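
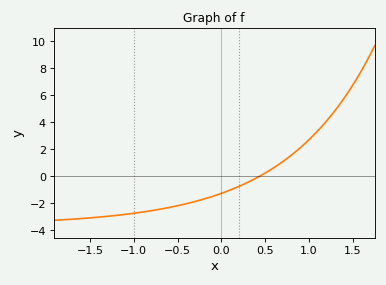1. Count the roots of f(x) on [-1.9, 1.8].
1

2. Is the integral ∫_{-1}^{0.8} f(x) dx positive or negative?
negative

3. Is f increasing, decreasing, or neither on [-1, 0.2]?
increasing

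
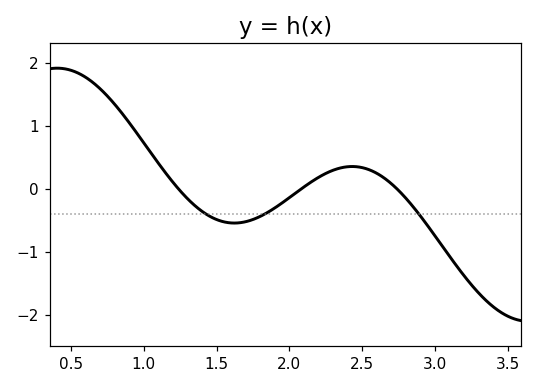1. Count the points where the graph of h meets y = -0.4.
3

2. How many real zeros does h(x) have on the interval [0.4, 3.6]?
3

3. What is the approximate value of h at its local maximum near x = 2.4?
0.4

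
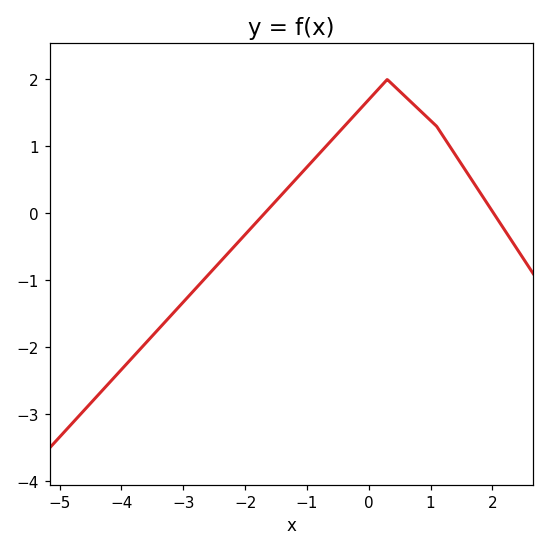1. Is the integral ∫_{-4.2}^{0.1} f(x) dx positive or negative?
negative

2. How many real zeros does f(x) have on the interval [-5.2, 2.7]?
2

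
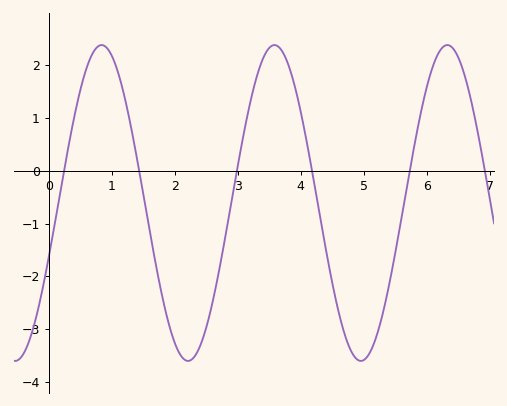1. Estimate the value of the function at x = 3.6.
2.4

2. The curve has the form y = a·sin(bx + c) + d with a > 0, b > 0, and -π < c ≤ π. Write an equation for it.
y = 2.99sin(2.3x - 0.35) - 0.61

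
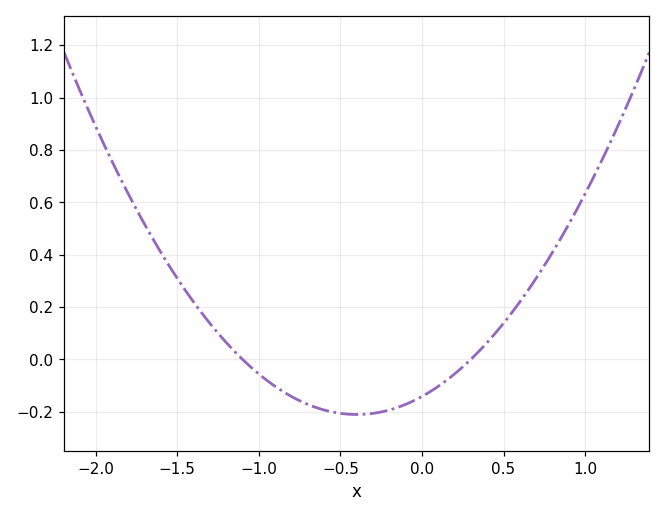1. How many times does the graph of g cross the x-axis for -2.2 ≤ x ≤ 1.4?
2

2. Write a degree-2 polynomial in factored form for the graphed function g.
y = 0.43(x + 1.1)(x - 0.3)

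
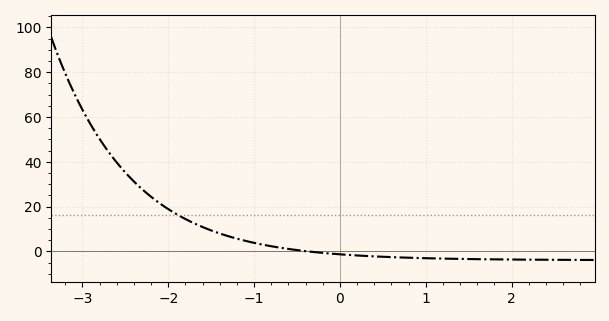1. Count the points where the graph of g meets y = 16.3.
1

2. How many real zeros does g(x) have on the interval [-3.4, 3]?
1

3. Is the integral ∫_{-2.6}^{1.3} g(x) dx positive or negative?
positive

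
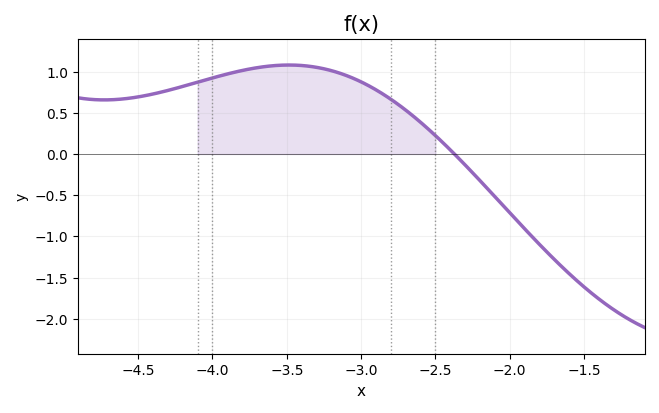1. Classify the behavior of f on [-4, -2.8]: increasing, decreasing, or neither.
neither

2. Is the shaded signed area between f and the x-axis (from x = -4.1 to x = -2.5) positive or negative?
positive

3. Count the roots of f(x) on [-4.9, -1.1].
1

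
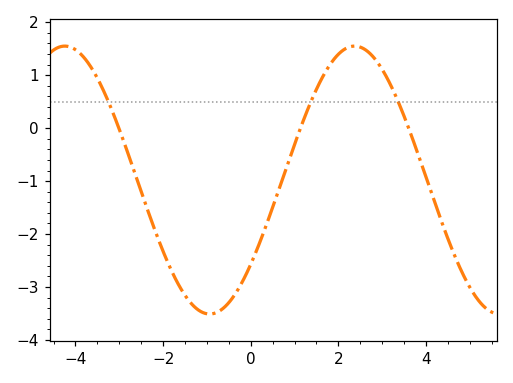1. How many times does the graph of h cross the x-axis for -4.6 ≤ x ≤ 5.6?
3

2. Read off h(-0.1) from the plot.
-2.75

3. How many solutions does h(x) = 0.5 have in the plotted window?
3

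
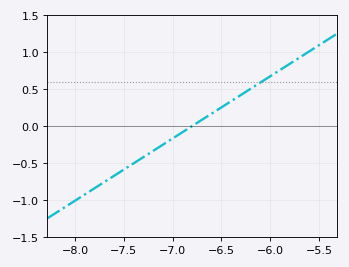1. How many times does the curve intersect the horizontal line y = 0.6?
1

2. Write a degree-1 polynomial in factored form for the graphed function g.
y = 0.84(x + 6.8)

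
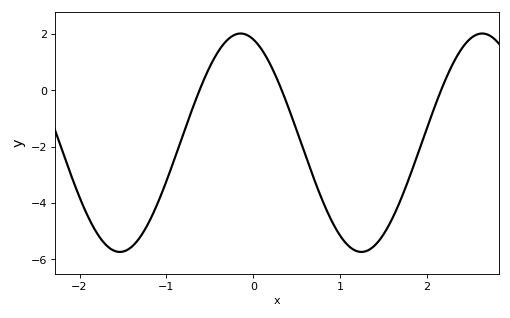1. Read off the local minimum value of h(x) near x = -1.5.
-5.8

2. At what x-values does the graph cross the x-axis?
-0.6, 0.3, 2.2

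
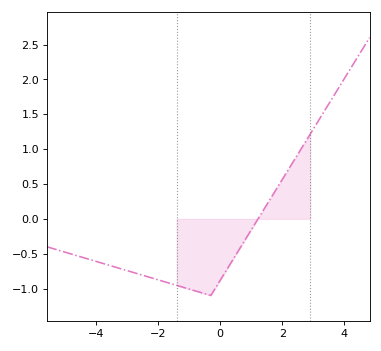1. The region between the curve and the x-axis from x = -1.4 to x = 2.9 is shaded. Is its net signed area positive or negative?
negative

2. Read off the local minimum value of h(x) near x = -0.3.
-1.1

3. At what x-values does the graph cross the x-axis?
1.22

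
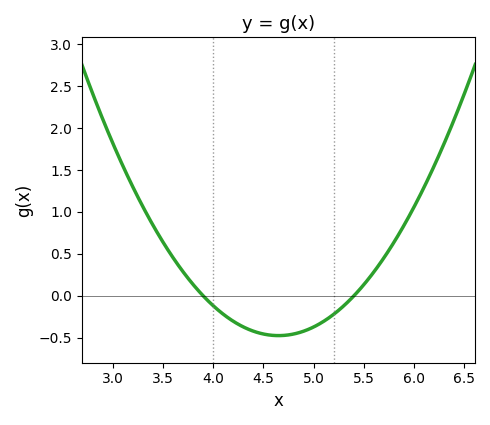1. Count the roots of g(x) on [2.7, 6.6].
2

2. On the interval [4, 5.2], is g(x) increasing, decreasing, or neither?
neither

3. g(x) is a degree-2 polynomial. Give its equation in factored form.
y = 0.84(x - 3.9)(x - 5.4)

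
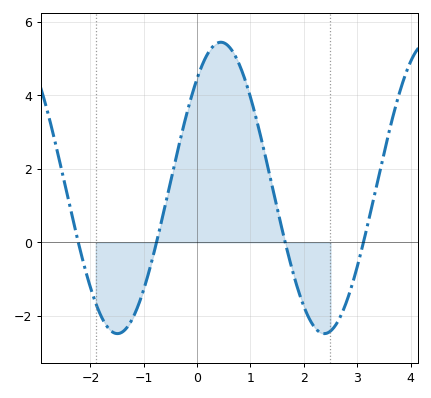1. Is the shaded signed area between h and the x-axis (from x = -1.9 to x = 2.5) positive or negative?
positive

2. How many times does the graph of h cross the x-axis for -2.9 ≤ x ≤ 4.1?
4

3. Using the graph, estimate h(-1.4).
-2.43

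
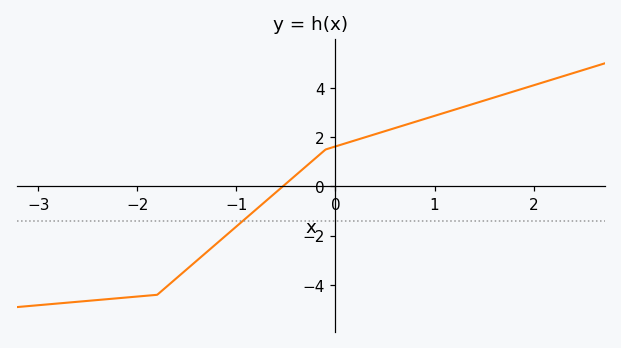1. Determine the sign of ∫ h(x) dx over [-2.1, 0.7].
negative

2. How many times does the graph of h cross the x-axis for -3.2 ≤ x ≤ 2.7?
1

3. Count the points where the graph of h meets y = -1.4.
1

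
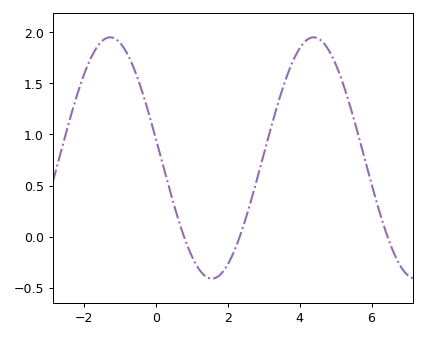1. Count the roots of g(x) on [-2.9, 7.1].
3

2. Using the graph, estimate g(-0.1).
1.09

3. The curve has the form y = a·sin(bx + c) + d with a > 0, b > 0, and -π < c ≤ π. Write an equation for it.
y = 1.18sin(1.11x + 2.98) + 0.77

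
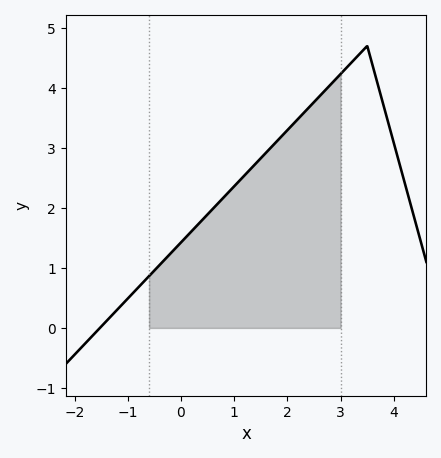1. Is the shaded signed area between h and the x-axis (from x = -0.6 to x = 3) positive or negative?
positive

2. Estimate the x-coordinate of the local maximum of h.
3.5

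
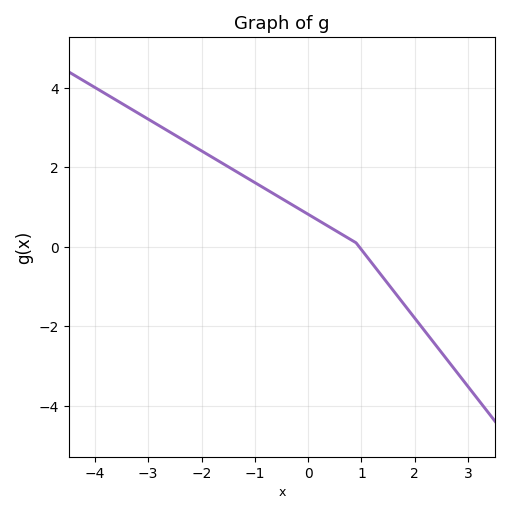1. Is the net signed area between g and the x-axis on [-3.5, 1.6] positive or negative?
positive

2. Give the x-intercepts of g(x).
1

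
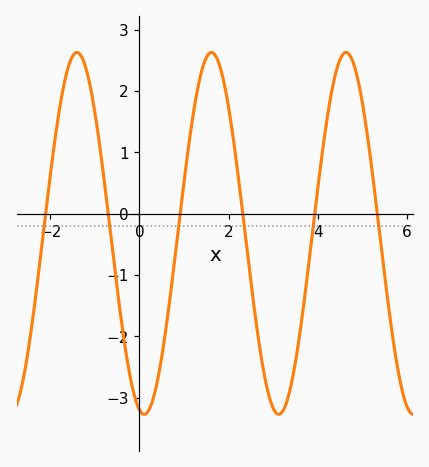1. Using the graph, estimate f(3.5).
-2.4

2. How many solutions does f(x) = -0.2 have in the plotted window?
6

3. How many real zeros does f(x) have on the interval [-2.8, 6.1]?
6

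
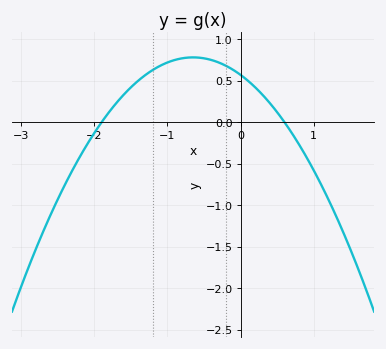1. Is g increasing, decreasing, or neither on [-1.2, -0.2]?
neither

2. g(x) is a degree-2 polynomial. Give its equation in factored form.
y = -0.5(x + 1.9)(x - 0.6)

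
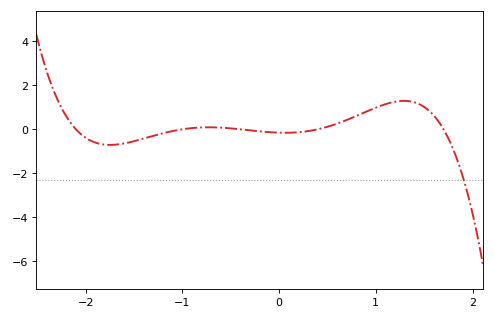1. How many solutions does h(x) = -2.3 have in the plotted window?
1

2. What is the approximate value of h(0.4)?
0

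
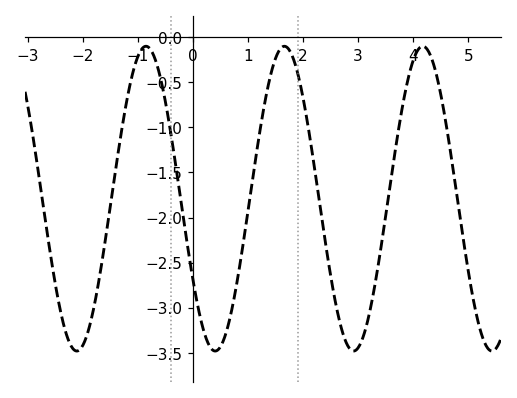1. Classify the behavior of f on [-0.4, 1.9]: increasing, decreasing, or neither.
neither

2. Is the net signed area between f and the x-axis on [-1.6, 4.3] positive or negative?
negative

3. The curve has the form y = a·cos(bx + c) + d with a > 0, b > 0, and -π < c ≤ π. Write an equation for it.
y = 1.69cos(2.5x + 2.13) - 1.79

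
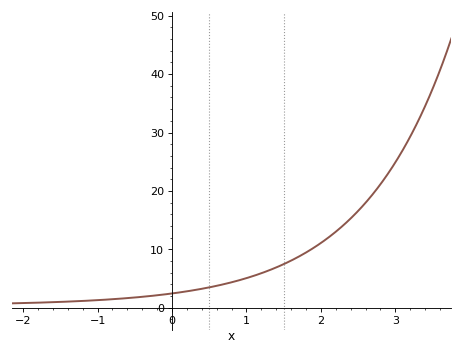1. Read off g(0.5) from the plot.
3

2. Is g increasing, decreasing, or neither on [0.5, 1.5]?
increasing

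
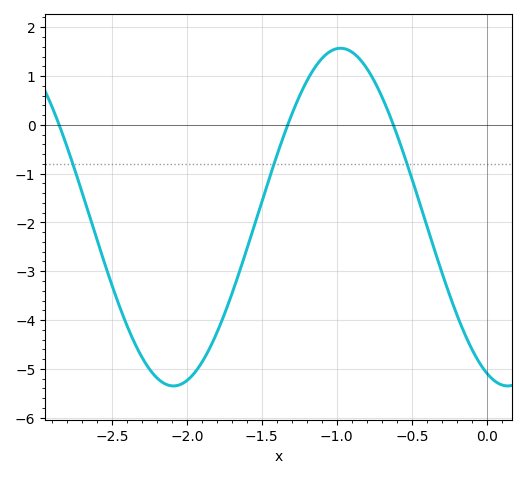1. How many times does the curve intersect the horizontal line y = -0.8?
3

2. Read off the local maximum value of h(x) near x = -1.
1.6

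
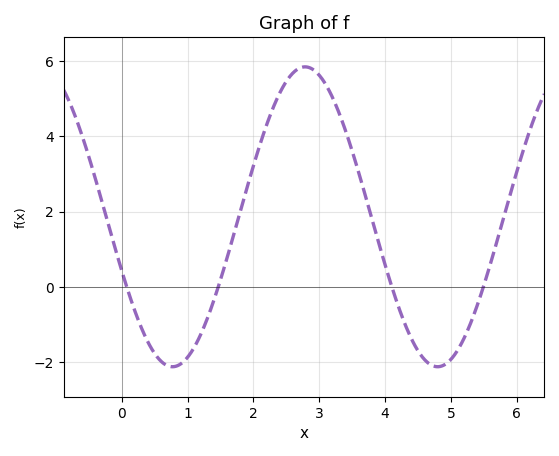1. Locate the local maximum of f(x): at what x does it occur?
2.8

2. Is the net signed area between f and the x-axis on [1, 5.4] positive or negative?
positive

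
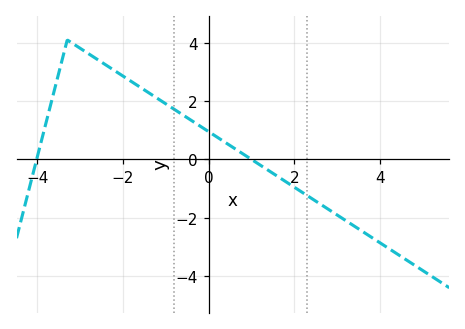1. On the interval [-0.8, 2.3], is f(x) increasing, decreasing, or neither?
decreasing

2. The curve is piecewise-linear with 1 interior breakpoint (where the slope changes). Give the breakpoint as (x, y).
(-3.3, 4.1)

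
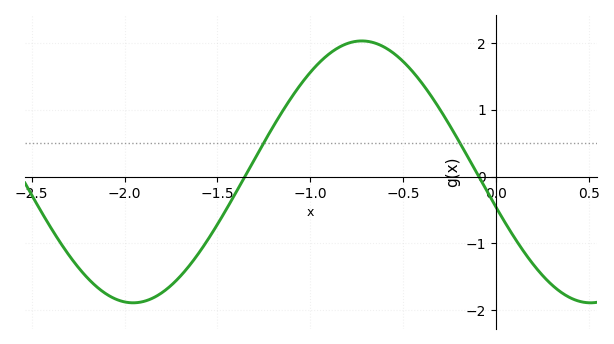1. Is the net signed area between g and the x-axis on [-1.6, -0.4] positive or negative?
positive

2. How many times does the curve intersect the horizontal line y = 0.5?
2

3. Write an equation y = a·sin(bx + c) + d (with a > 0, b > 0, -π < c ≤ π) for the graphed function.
y = 1.96sin(2.5x - 2.9) + 0.07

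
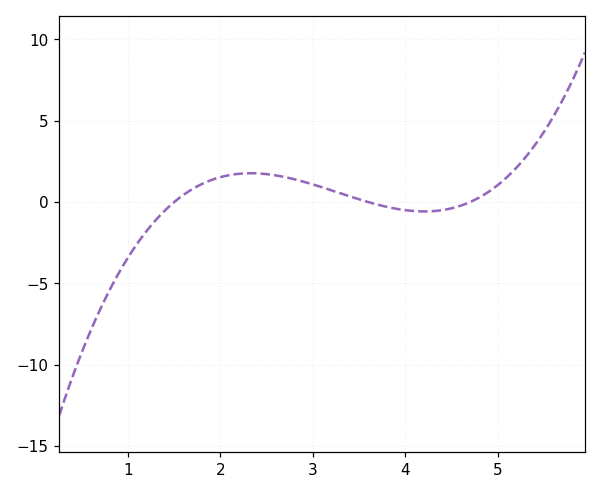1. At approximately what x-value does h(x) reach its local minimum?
4.2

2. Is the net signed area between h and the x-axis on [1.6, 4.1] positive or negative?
positive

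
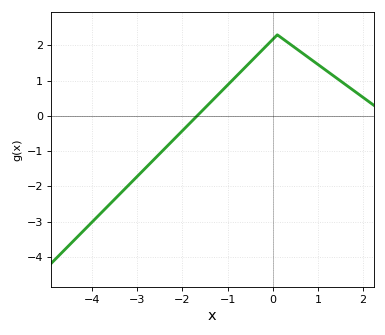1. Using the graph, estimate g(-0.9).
1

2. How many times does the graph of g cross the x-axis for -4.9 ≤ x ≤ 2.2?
1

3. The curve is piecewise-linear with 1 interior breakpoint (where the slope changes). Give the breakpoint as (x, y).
(0.1, 2.3)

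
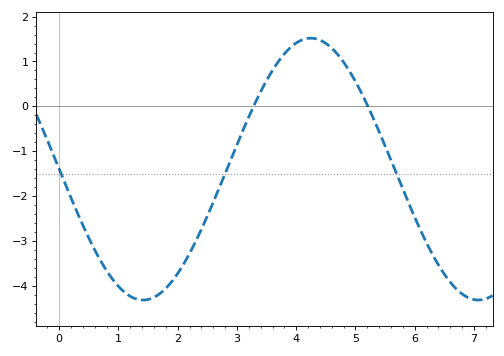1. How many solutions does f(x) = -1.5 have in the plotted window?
3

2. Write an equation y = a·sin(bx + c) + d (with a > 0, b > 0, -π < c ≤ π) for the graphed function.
y = 2.92sin(1.1x - 3.1) - 1.4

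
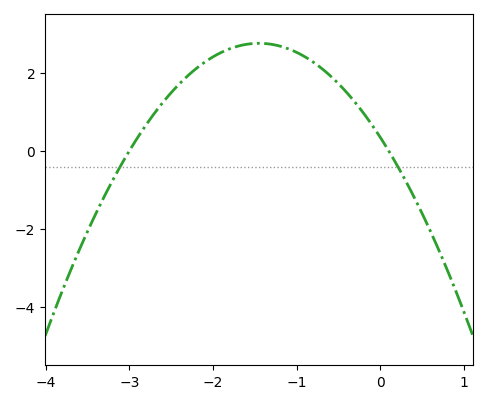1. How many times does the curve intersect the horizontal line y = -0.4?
2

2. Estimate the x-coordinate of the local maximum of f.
-1.4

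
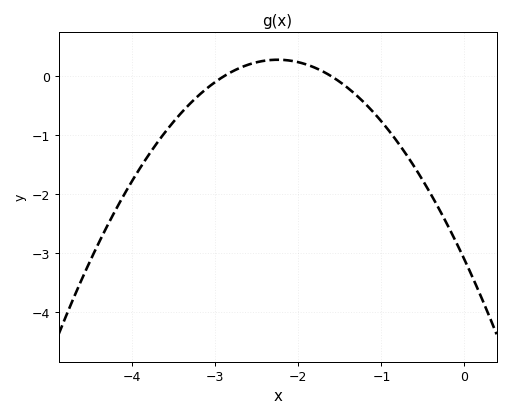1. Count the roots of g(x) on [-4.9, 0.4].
2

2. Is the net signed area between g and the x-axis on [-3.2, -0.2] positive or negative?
negative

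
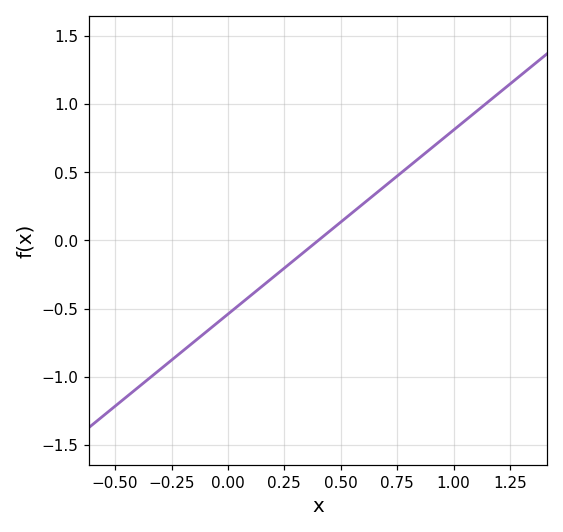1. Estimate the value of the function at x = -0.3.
-0.95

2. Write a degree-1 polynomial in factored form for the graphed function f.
y = 1.35(x - 0.4)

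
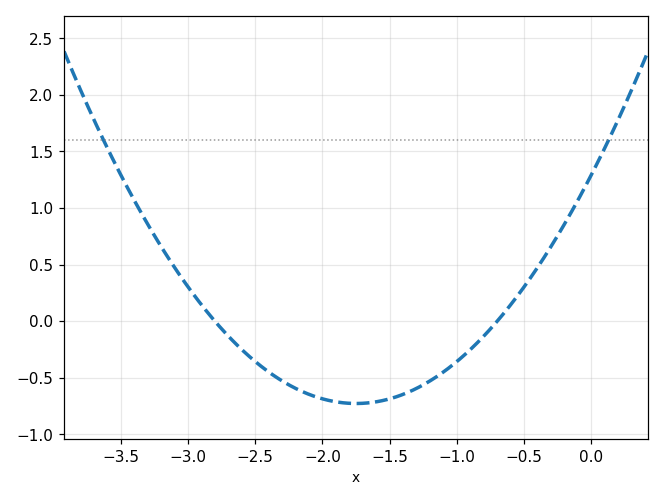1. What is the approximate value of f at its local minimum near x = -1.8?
-0.75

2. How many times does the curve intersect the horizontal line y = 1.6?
2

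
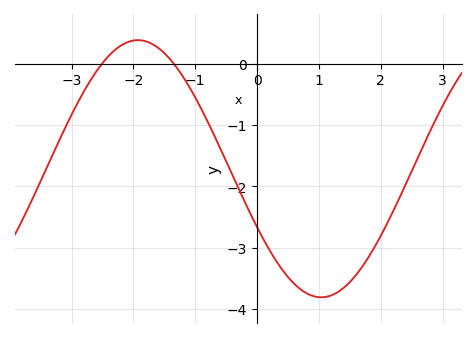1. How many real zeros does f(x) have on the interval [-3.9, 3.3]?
2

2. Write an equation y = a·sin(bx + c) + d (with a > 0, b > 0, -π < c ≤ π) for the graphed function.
y = 2.1sin(1.1x - 2.7) - 1.71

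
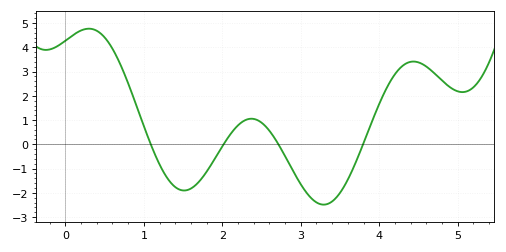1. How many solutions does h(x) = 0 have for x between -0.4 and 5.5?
4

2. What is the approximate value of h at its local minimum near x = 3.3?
-2.49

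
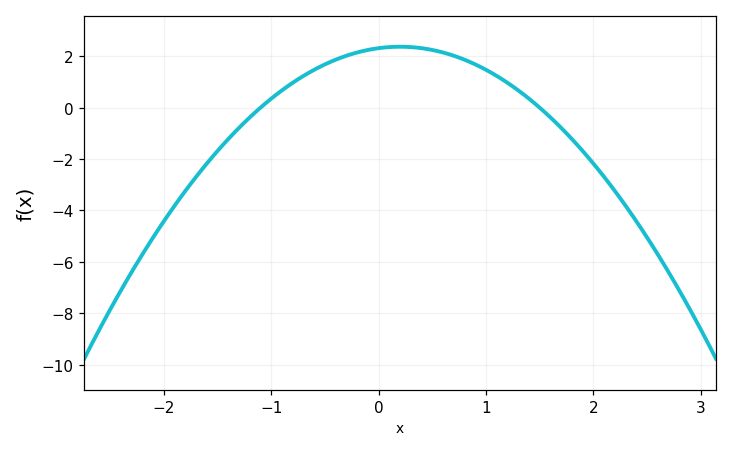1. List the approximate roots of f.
-1.1, 1.5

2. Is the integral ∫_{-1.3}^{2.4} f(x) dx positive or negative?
positive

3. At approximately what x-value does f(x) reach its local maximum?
0.2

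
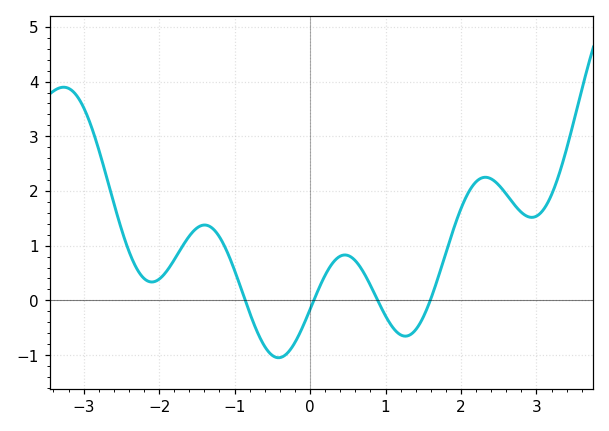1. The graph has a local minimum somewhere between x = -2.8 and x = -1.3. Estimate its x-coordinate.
-2.1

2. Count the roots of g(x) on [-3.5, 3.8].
4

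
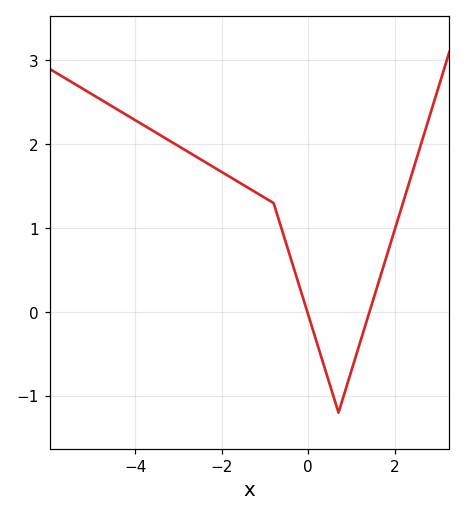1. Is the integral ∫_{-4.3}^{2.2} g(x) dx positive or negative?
positive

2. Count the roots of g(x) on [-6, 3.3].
2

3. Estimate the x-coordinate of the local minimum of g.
0.702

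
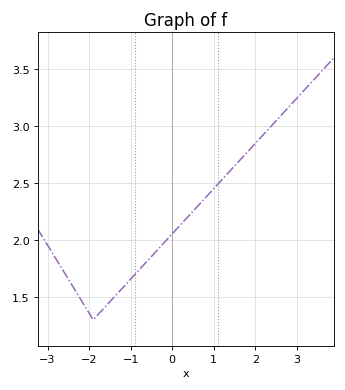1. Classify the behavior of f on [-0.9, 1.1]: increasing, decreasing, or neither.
increasing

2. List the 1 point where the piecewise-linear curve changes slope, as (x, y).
(-1.9, 1.3)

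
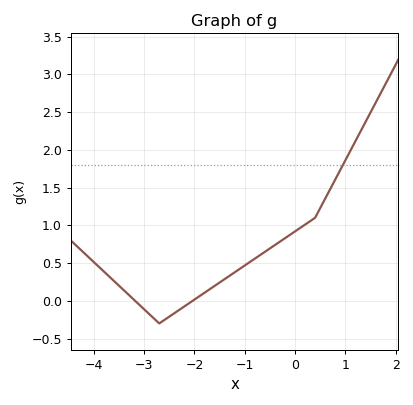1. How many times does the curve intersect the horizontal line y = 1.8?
1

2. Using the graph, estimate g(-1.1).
0.423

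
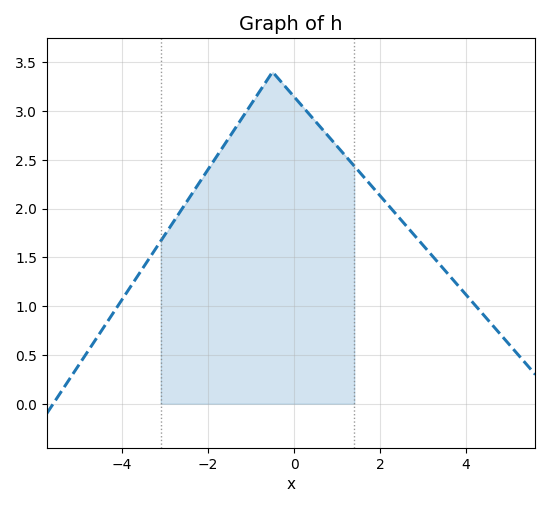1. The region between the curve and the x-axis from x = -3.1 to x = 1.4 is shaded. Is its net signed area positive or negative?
positive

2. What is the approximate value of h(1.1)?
2.59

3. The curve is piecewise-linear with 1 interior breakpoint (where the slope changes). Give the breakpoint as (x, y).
(-0.5, 3.4)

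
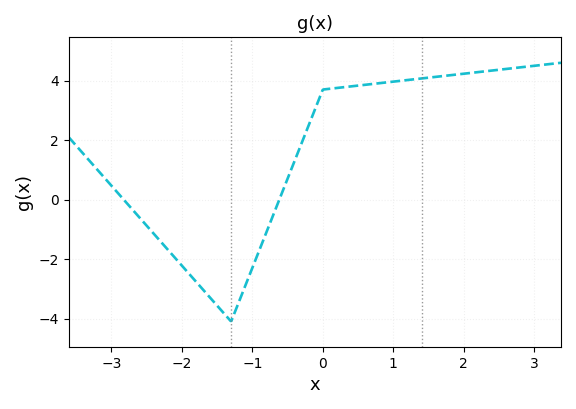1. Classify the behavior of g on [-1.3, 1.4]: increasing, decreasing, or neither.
increasing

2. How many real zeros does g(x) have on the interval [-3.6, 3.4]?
2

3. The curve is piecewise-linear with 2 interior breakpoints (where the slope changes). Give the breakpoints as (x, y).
(-1.3, -4.1); (0, 3.7)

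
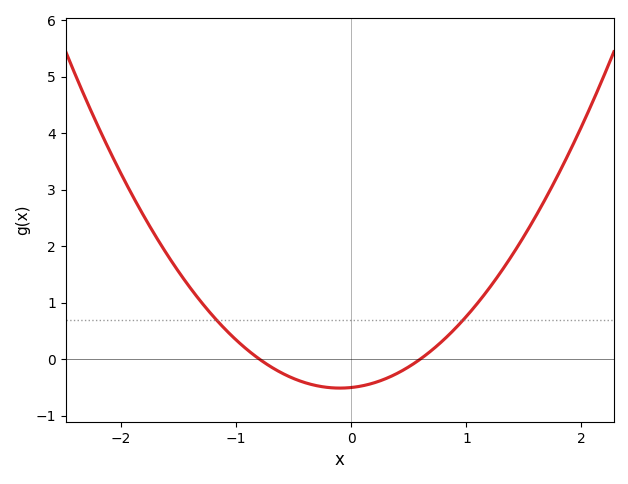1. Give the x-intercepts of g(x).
-0.8, 0.6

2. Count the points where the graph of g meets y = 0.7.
2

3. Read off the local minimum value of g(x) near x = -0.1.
-0.5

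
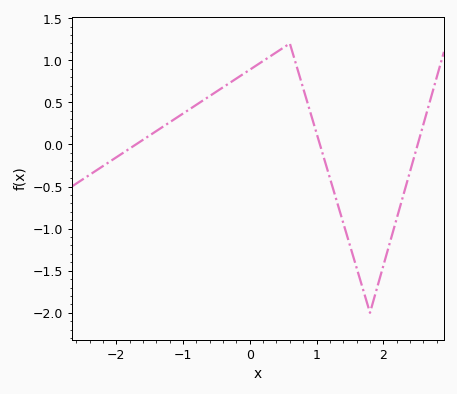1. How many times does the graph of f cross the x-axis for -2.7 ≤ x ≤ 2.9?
3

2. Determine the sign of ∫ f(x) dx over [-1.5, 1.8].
positive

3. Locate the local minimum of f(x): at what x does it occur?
1.8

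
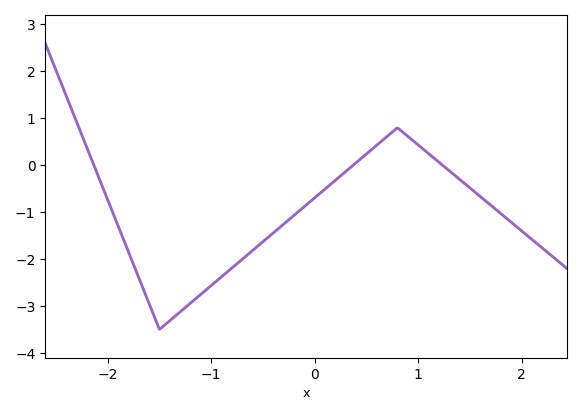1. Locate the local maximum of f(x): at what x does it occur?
0.8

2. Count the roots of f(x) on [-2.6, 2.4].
3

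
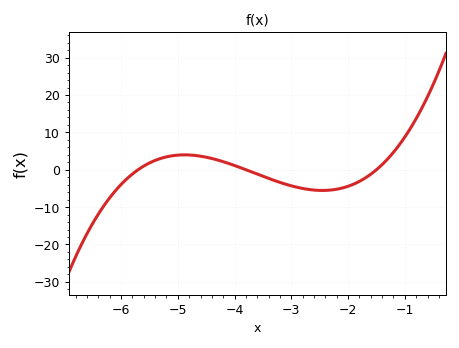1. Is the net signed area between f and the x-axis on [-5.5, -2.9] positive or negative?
positive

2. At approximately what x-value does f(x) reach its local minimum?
-2.5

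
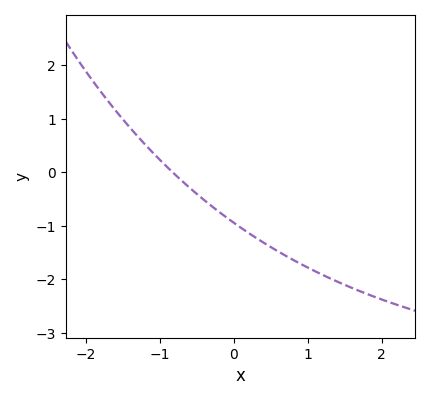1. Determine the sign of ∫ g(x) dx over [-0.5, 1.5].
negative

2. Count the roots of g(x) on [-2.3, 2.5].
1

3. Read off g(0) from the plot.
-0.9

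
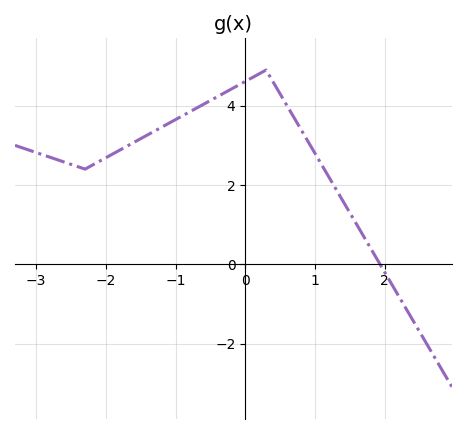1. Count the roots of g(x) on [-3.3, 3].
1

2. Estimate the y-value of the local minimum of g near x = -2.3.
2.4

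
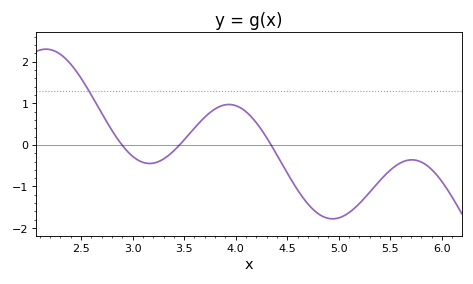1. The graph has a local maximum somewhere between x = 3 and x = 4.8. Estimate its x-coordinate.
3.94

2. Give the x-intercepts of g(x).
2.9, 3.46, 4.34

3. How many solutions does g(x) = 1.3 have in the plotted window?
1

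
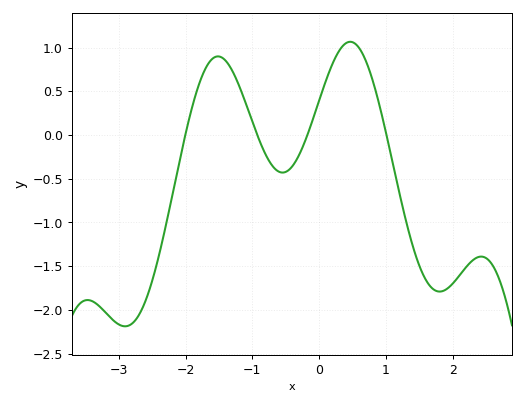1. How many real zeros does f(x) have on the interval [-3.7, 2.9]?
4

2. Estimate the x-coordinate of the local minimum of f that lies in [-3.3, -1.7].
-2.9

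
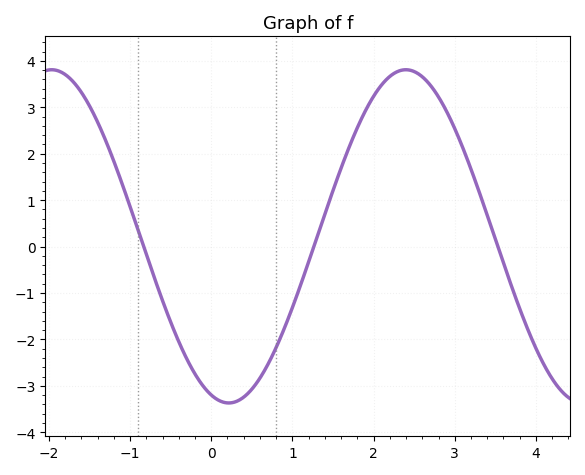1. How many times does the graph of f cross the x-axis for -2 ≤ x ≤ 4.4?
3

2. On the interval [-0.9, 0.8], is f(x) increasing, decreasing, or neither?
neither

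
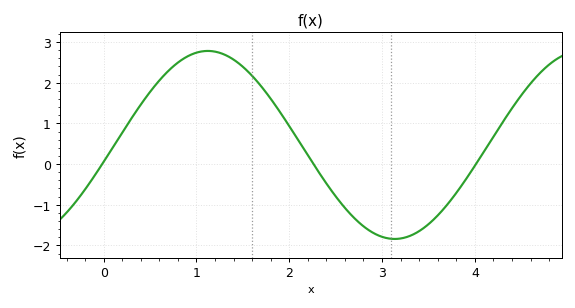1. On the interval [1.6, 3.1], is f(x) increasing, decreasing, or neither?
decreasing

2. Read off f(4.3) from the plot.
1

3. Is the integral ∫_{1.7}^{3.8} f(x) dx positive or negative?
negative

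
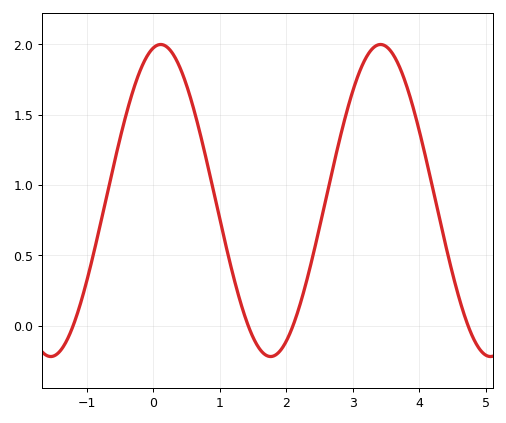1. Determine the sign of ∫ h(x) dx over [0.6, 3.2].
positive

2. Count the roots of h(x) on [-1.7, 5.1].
4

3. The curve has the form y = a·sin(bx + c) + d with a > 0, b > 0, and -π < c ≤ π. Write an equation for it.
y = 1.11sin(1.9x + 1.4) + 0.89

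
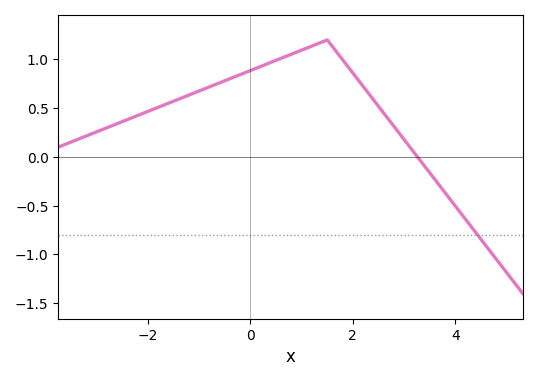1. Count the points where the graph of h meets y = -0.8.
1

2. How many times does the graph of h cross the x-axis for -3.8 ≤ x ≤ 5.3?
1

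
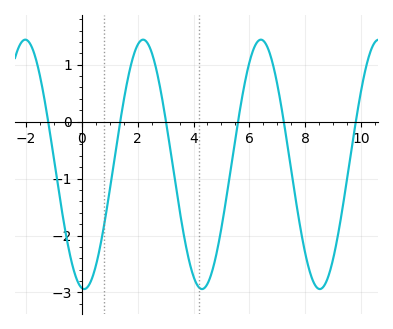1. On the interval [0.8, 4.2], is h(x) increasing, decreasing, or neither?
neither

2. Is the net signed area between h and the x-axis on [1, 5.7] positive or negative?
negative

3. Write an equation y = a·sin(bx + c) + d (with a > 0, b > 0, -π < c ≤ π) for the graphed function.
y = 2.19sin(1.49x - 1.7) - 0.75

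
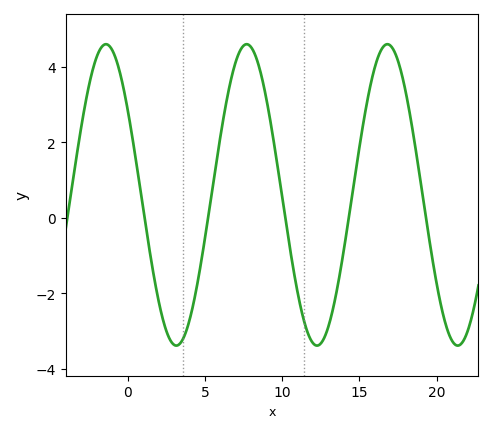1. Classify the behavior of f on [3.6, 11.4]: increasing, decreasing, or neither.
neither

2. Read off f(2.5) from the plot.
-2.99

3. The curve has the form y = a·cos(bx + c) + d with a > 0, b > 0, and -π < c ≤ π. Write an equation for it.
y = 3.99cos(0.69x + 0.97) + 0.61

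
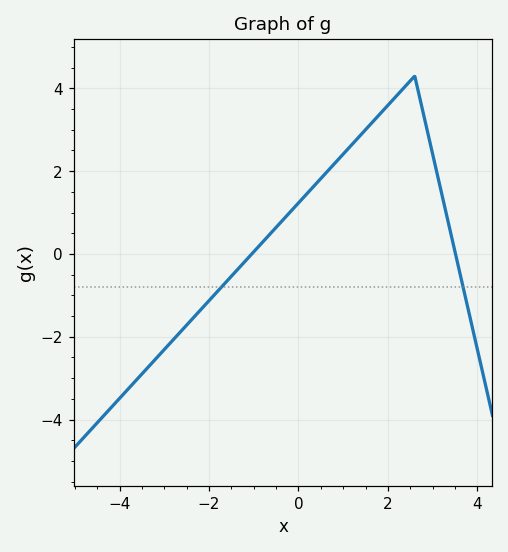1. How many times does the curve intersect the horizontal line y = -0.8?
2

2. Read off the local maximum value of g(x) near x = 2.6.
4.2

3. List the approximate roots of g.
-1, 3.6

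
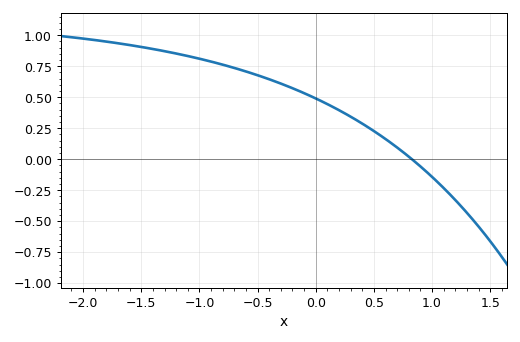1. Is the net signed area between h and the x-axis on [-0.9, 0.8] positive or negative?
positive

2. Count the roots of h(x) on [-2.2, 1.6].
1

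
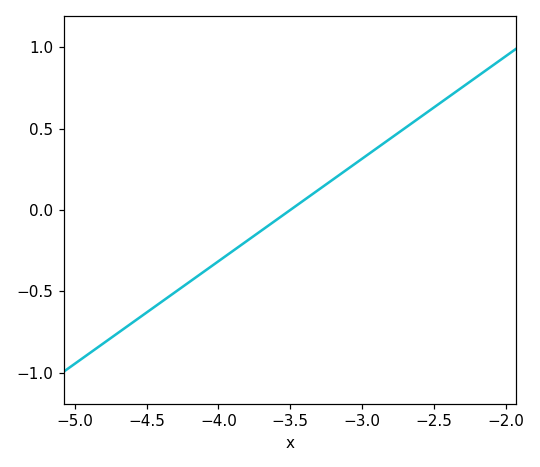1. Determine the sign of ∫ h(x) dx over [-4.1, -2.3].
positive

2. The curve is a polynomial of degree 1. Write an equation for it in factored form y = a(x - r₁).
y = 0.63(x + 3.5)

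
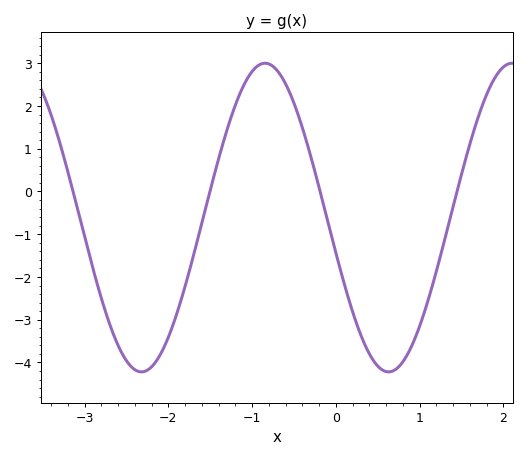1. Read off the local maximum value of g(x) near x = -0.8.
3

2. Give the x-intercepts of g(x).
-3.14, -1.5, -0.188, 1.45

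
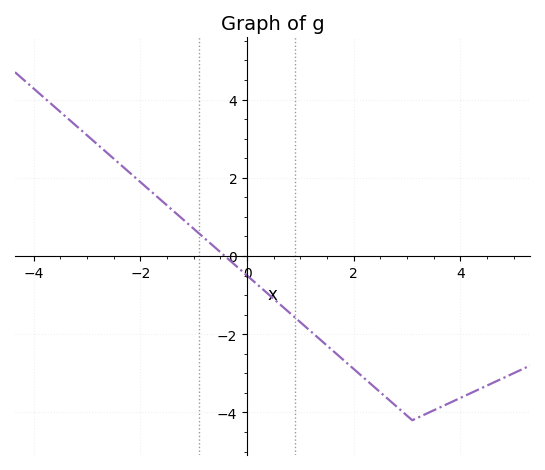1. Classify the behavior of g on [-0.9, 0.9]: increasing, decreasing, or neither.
decreasing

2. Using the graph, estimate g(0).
-0.498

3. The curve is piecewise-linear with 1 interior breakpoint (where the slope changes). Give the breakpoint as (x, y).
(3.1, -4.2)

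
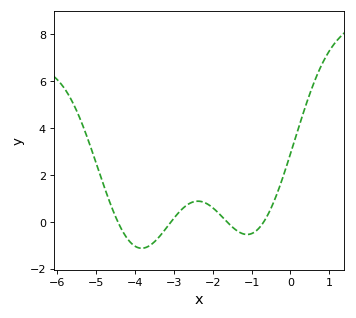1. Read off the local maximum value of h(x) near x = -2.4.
0.8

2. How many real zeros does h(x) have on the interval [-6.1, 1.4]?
4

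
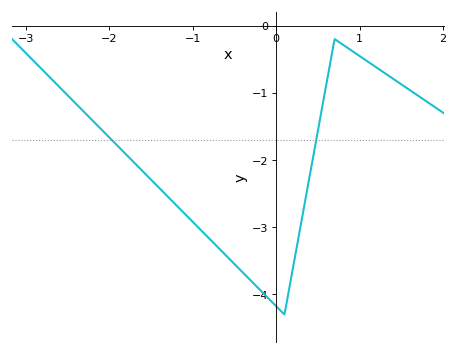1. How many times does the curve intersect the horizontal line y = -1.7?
2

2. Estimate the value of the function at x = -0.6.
-3.42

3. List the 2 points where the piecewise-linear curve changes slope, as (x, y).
(0.1, -4.3); (0.7, -0.2)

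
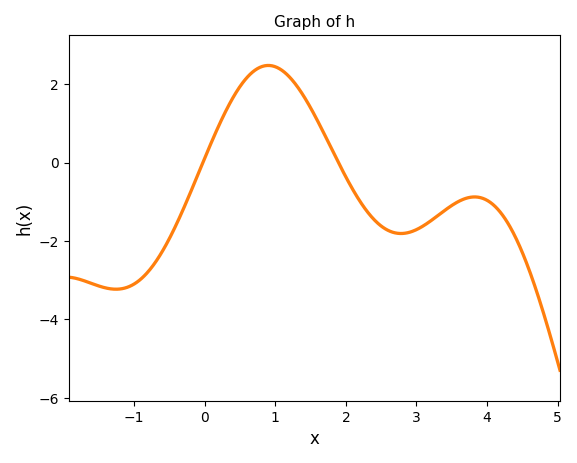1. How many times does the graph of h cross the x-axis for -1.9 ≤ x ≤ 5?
2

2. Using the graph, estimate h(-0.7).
-2.6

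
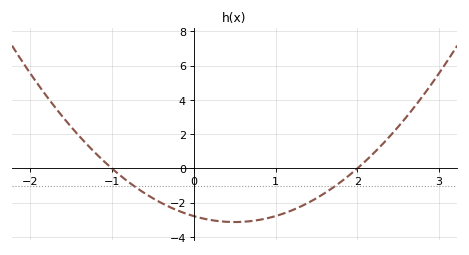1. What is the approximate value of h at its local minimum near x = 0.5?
-3.2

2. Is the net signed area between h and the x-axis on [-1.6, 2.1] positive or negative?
negative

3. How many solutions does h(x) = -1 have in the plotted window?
2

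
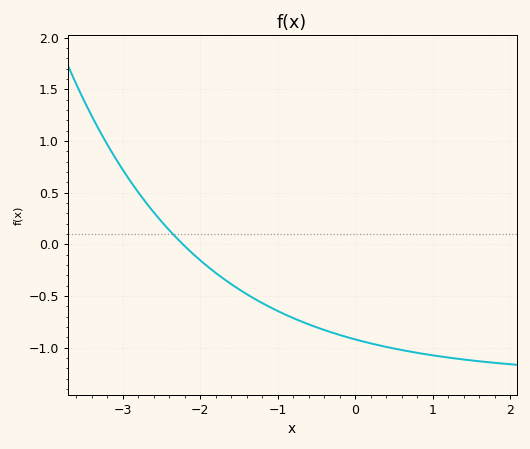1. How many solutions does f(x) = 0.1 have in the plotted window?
1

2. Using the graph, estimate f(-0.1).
-0.899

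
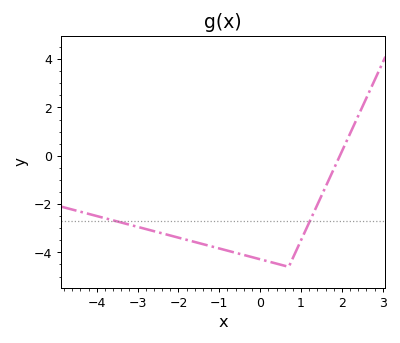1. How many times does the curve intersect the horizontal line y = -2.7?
2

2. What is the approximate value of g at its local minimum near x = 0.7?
-4.6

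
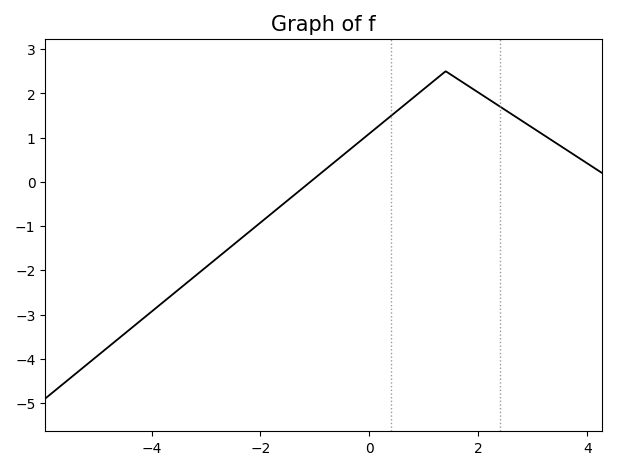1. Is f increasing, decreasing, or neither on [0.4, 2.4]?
neither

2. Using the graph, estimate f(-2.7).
-1.63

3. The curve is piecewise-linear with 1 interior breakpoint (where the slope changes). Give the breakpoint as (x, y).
(1.4, 2.5)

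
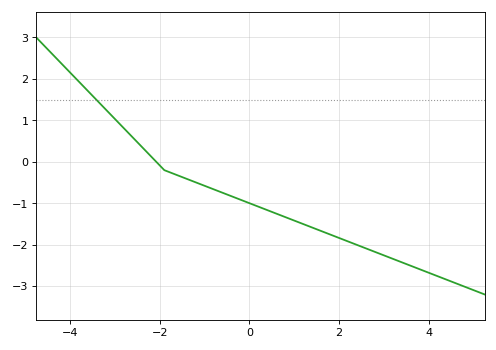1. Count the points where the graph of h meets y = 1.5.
1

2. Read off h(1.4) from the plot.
-1.58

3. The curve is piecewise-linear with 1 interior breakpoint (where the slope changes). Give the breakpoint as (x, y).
(-1.9, -0.2)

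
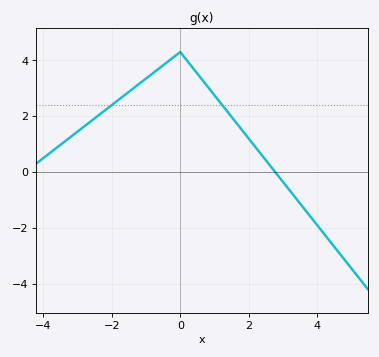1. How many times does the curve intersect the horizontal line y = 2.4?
2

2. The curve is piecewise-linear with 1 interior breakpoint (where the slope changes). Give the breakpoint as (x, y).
(0, 4.3)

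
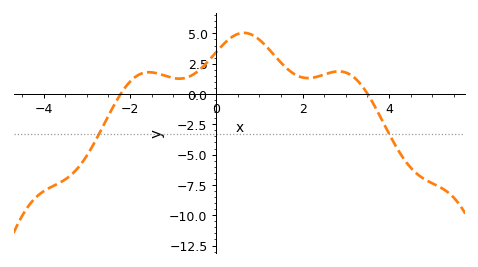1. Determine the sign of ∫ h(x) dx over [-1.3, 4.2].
positive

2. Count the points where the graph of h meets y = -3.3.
2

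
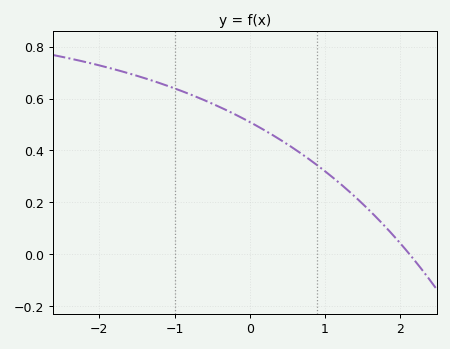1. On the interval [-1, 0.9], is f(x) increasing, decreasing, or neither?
decreasing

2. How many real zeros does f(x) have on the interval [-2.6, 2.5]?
1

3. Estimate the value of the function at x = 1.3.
0.24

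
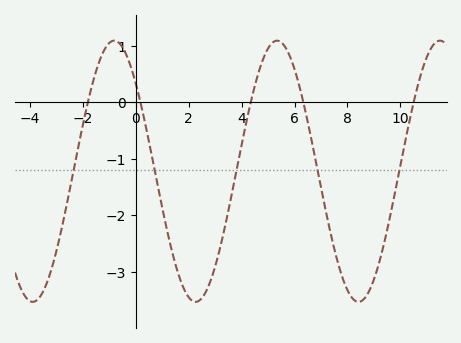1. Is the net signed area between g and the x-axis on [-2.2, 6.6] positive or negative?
negative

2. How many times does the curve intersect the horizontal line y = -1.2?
5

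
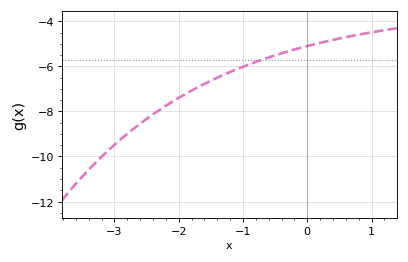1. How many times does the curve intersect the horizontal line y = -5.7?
1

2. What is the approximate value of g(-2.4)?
-8.2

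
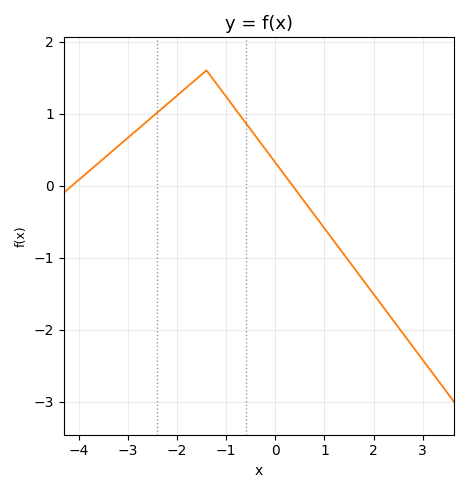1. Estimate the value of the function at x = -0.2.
0.503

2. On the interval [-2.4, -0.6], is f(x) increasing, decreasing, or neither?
neither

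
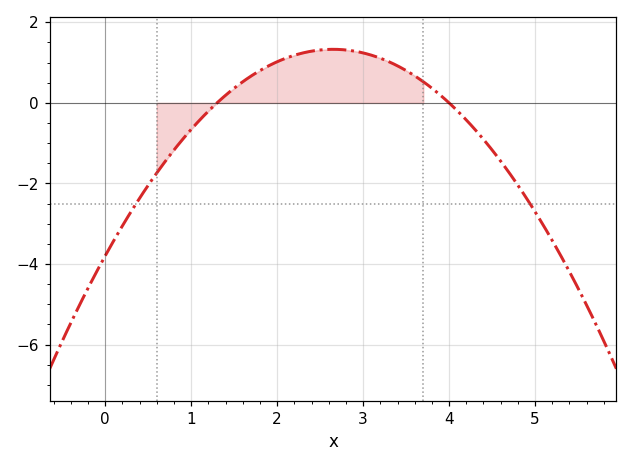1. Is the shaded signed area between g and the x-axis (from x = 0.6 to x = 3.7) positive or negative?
positive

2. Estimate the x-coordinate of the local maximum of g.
2.65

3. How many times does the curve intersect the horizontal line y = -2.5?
2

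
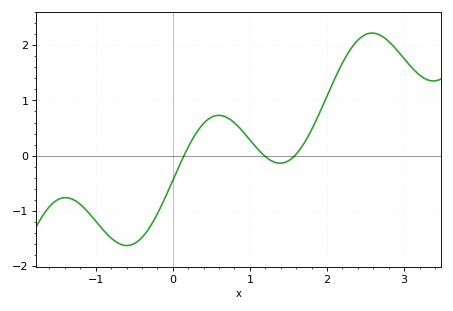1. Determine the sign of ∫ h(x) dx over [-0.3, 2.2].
positive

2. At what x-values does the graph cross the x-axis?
0.145, 1.19, 1.58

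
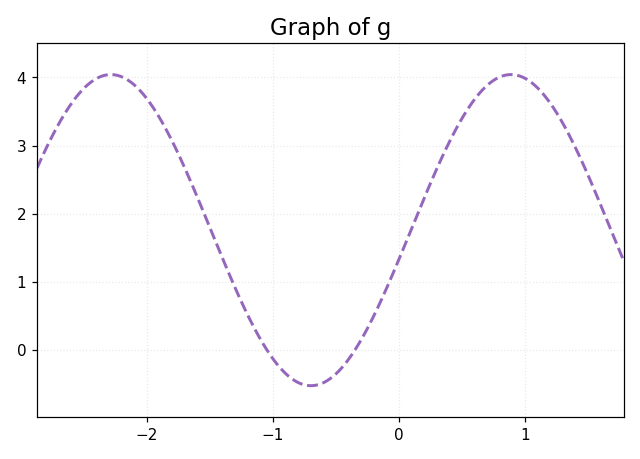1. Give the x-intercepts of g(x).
-1.04, -0.349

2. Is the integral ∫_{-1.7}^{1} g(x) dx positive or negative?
positive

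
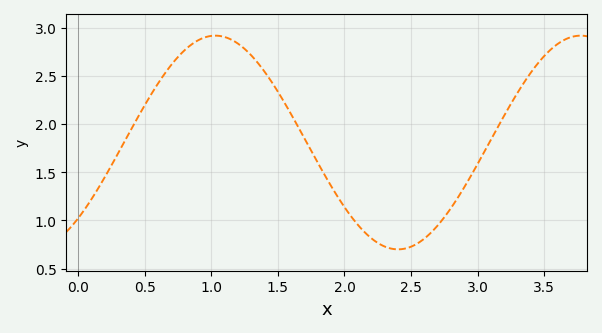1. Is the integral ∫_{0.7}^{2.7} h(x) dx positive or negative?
positive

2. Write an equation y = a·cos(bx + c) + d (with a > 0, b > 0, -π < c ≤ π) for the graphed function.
y = 1.11cos(2.3x - 2.4) + 1.81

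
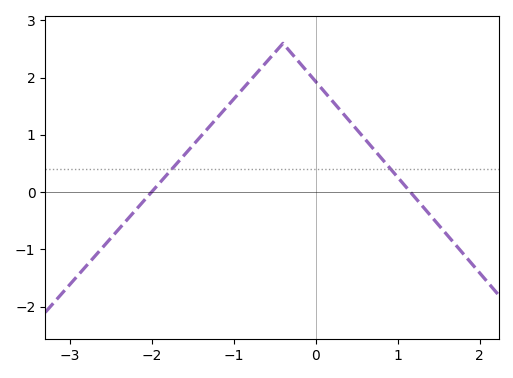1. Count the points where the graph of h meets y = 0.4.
2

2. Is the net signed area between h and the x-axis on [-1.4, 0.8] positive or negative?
positive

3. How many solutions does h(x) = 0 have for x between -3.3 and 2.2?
2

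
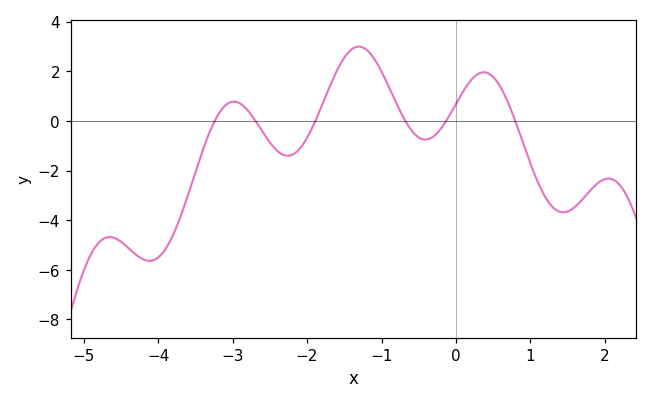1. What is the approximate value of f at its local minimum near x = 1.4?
-3.68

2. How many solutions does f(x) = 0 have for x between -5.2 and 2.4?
6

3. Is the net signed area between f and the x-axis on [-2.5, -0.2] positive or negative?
positive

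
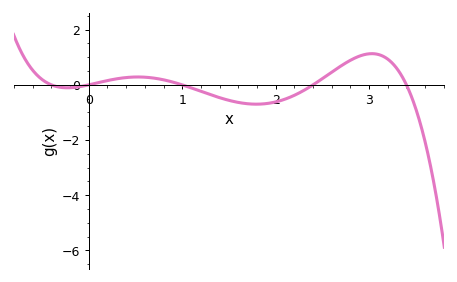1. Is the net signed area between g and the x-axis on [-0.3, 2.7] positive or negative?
negative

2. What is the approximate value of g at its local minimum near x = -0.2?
-0.2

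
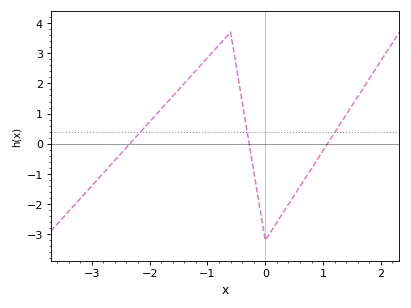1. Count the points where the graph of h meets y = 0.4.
3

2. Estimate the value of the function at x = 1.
-0.225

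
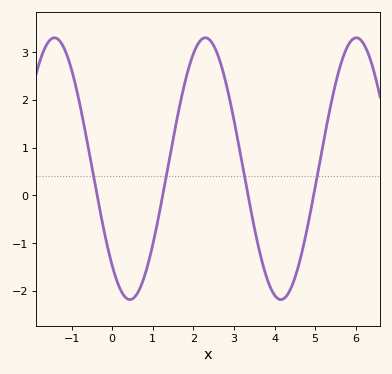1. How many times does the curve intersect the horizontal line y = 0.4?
4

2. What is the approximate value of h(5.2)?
1.1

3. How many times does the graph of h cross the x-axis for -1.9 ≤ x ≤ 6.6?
4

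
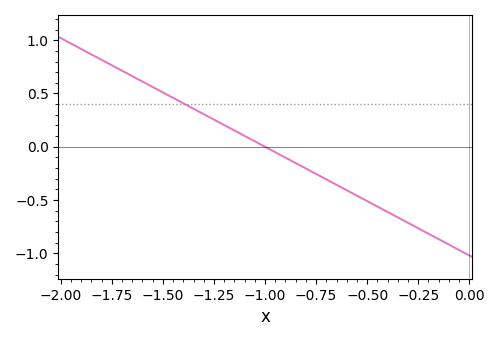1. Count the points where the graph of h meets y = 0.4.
1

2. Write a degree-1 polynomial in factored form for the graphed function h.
y = -1.02(x + 1)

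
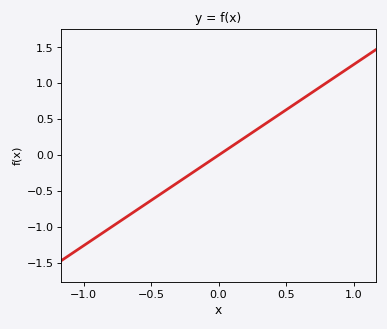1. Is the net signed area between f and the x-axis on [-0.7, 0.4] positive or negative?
negative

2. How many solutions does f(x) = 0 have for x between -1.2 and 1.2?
1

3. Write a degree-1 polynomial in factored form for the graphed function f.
y = 1.26(x - 0)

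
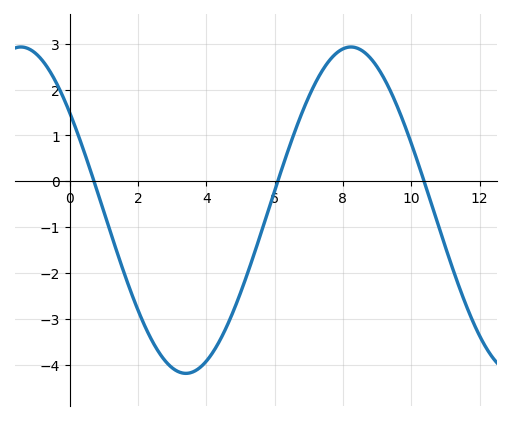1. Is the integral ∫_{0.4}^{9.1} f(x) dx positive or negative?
negative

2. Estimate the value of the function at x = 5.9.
-0.4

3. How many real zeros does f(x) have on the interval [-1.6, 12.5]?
3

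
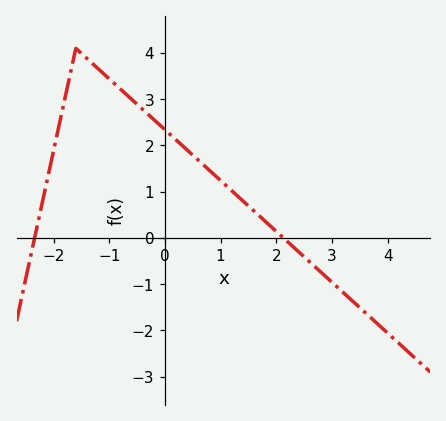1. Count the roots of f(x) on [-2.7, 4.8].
2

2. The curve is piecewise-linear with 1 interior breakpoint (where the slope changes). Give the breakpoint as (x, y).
(-1.6, 4.1)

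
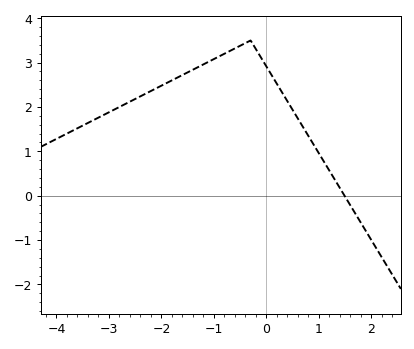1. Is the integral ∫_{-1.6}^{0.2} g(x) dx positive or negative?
positive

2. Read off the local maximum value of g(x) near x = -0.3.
3.5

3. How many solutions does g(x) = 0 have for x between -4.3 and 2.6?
1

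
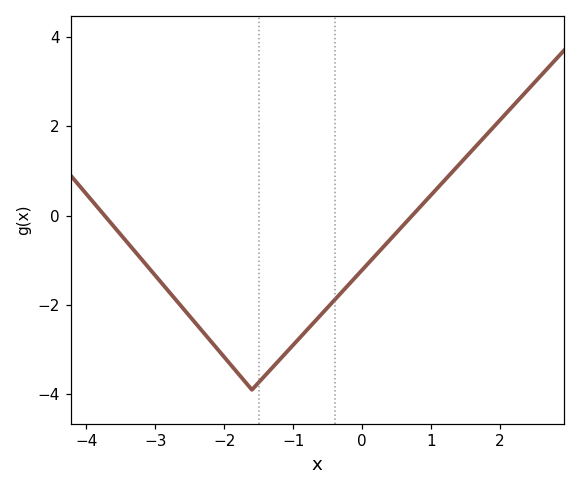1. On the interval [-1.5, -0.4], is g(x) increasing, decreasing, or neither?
increasing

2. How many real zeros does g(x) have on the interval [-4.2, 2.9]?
2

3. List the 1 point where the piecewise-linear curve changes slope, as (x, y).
(-1.6, -3.9)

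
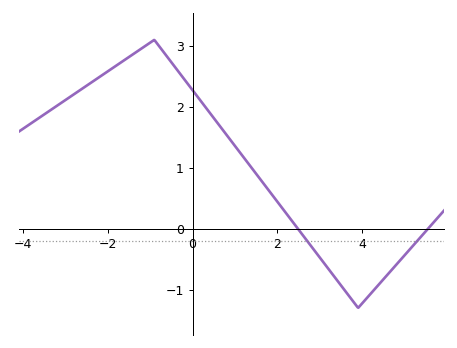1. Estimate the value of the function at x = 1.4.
1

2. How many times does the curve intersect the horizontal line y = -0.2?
2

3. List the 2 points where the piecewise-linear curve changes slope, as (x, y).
(-0.9, 3.1); (3.9, -1.3)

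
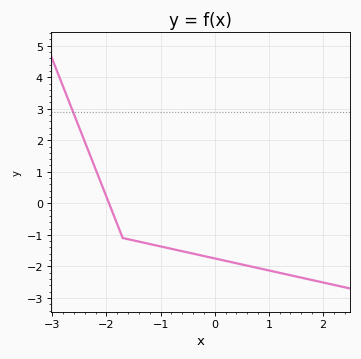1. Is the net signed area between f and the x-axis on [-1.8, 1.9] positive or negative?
negative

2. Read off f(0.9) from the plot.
-2.1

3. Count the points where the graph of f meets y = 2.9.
1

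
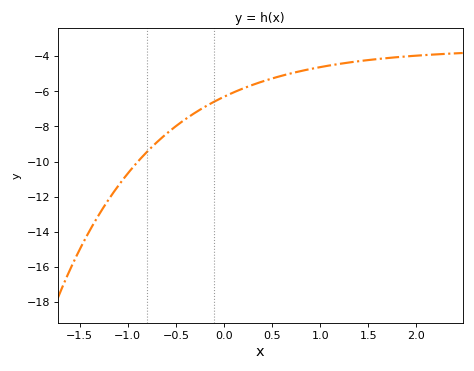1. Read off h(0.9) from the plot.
-4.8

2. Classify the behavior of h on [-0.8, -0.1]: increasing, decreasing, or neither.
increasing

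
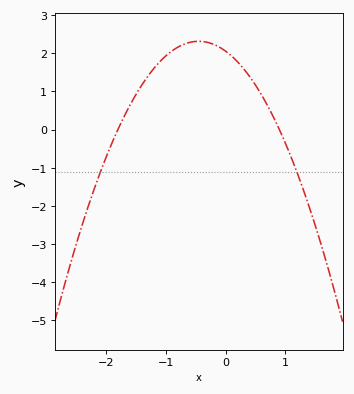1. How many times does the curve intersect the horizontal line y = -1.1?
2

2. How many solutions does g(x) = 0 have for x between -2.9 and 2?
2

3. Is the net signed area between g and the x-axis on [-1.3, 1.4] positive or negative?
positive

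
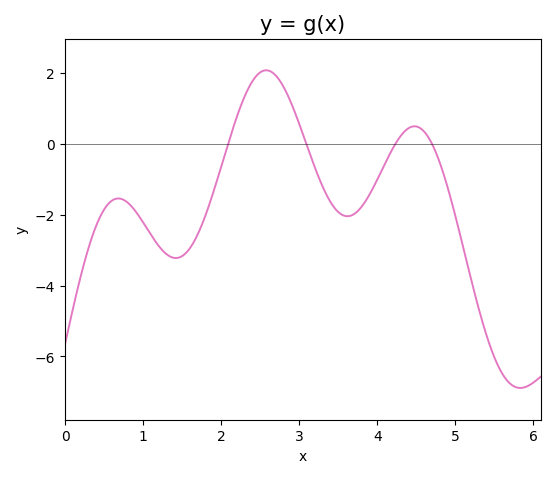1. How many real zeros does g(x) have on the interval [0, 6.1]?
4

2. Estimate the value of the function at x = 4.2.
-0.132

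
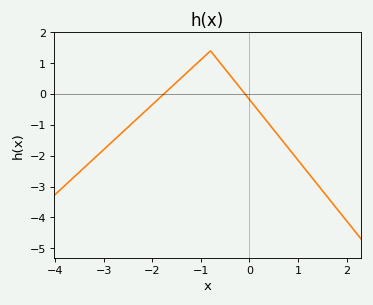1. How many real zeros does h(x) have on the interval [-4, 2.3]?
2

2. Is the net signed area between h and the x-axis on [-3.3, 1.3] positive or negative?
negative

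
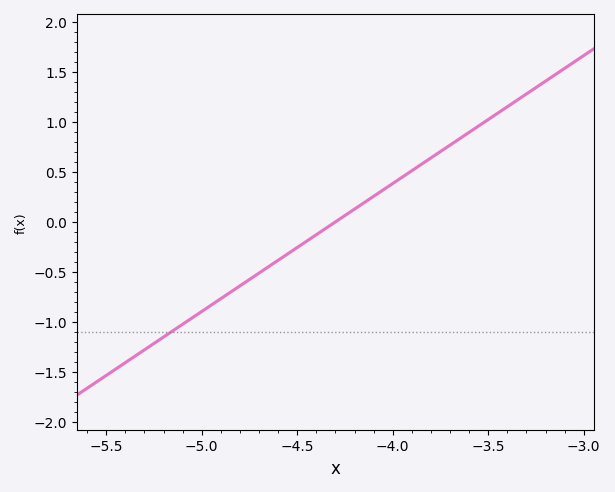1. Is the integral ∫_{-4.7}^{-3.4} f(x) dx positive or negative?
positive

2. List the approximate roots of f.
-4.3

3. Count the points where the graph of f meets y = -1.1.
1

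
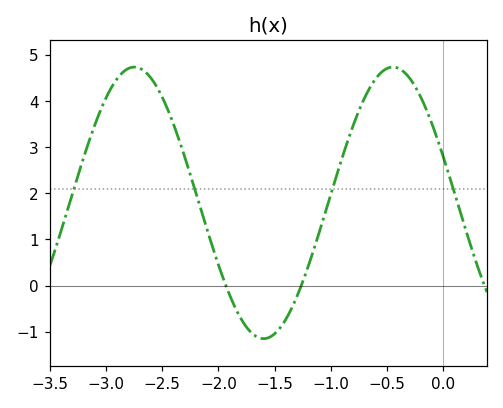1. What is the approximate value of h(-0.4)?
4.71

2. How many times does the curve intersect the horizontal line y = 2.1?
4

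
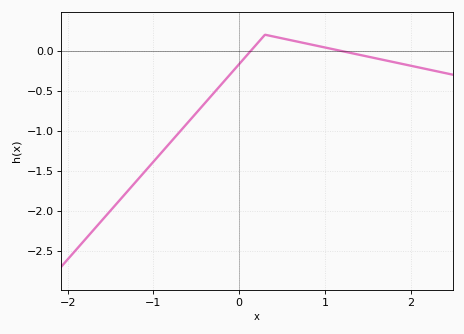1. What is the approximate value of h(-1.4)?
-1.9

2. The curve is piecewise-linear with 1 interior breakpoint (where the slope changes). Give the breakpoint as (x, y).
(0.3, 0.2)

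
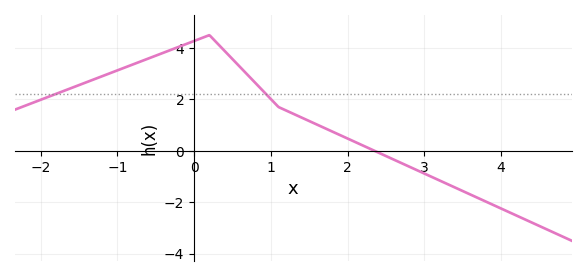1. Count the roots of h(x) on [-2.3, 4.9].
1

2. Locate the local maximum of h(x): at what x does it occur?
0.2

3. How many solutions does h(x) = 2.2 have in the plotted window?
2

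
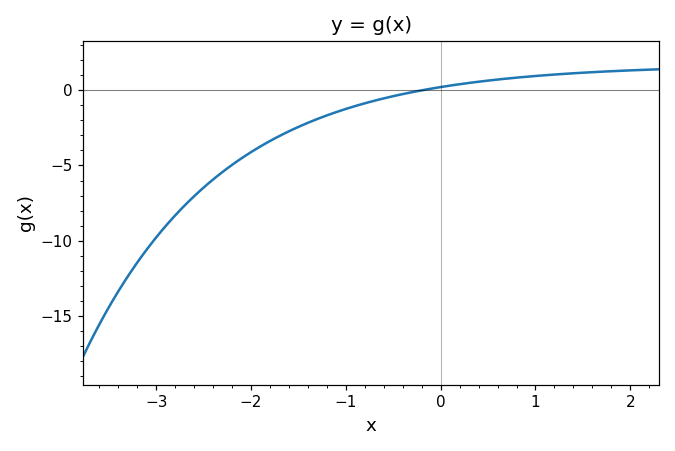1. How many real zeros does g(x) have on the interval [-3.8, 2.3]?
1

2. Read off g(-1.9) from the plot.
-3.73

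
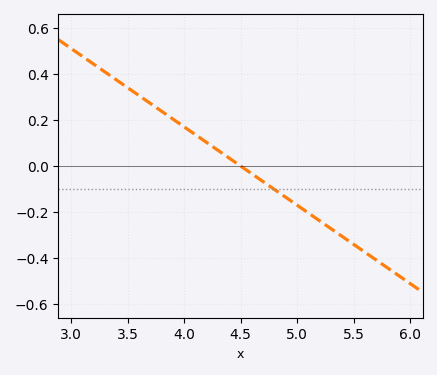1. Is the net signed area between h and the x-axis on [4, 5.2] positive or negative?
negative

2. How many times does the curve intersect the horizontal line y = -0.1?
1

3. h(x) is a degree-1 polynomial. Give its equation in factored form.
y = -0.34(x - 4.5)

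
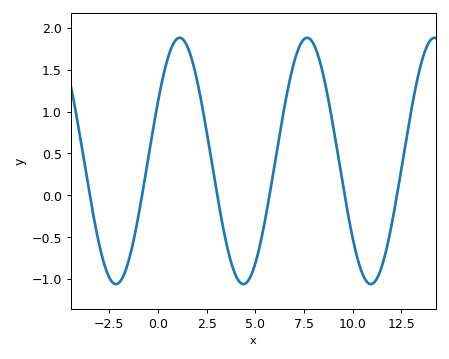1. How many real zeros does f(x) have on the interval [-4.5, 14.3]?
6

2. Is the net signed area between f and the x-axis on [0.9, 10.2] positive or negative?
positive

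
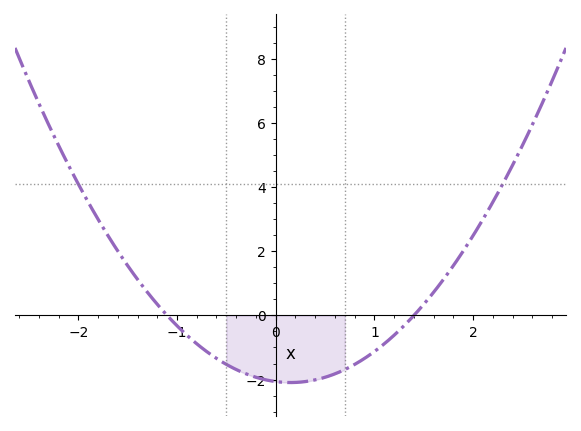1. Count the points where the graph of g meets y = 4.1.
2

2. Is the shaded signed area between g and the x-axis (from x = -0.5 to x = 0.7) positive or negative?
negative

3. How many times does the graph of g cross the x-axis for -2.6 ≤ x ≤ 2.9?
2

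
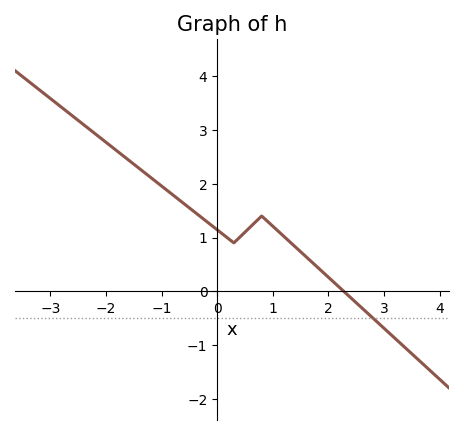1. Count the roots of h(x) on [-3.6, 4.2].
1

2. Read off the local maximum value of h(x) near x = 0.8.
1.4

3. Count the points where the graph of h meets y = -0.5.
1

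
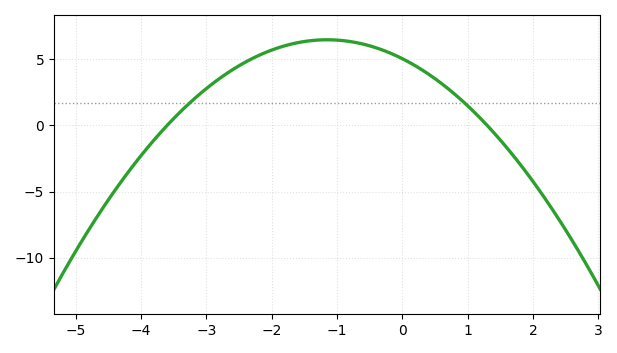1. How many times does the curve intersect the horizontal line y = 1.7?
2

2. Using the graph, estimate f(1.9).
-3.56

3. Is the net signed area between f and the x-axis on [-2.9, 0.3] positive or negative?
positive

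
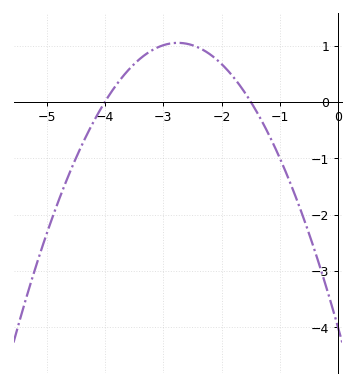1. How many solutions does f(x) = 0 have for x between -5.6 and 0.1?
2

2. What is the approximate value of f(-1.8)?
0.4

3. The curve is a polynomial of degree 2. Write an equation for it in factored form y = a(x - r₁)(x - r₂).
y = -0.67(x + 4)(x + 1.5)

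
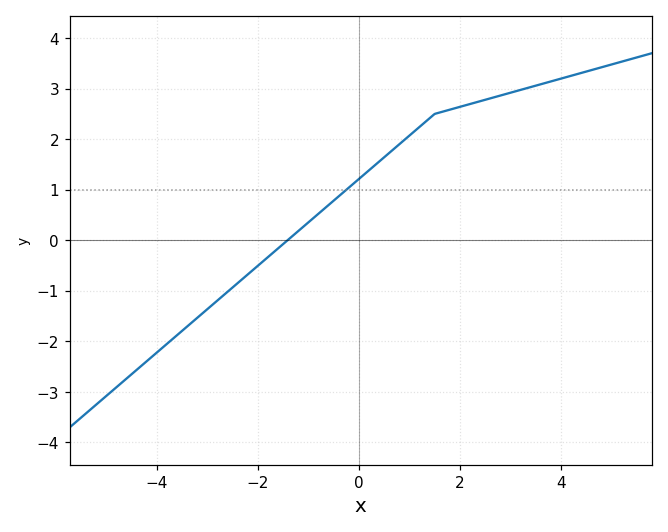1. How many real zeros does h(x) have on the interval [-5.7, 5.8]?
1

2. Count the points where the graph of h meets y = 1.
1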